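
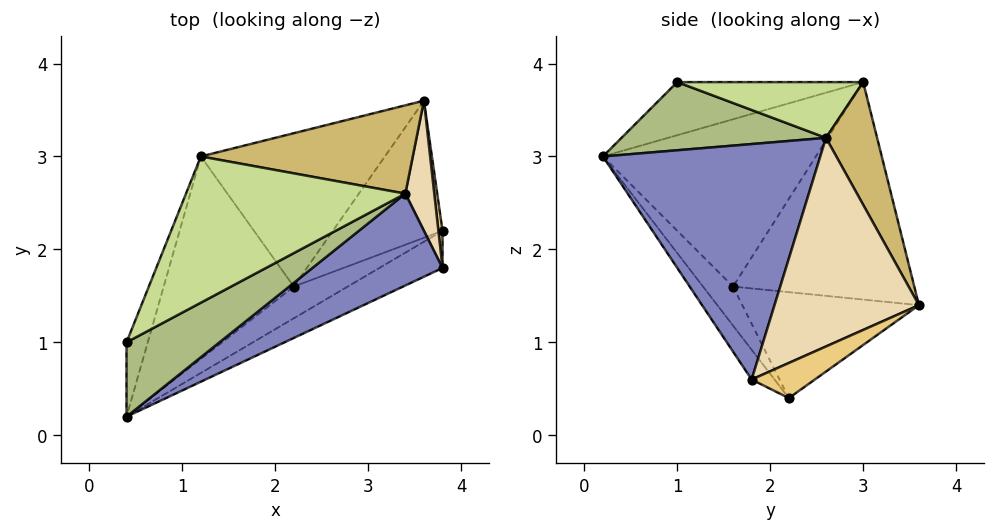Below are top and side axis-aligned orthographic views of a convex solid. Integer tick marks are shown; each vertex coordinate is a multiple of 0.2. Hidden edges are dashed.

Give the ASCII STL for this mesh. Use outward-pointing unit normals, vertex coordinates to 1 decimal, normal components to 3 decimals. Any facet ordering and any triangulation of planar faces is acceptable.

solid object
 facet normal -0.388 -0.412 -0.824
  outer loop
   vertex 3.8 2.2 0.4
   vertex 3.8 1.8 0.6
   vertex 0.4 0.2 3.0
  endloop
 endfacet
 facet normal 0.579 -0.750 0.320
  outer loop
   vertex 3.4 2.6 3.2
   vertex 0.4 0.2 3.0
   vertex 3.8 1.8 0.6
  endloop
 endfacet
 facet normal -0.733 0.372 -0.570
  outer loop
   vertex 2.2 1.6 1.6
   vertex 0.4 0.2 3.0
   vertex 1.2 3.0 3.8
  endloop
 endfacet
 facet normal -0.586 -0.056 -0.809
  outer loop
   vertex 2.2 1.6 1.6
   vertex 3.8 2.2 0.4
   vertex 0.4 0.2 3.0
  endloop
 endfacet
 facet normal -0.870 0.348 -0.348
  outer loop
   vertex 0.4 1.0 3.8
   vertex 1.2 3.0 3.8
   vertex 0.4 0.2 3.0
  endloop
 endfacet
 facet normal 0.460 -0.628 0.628
  outer loop
   vertex 0.4 1.0 3.8
   vertex 0.4 0.2 3.0
   vertex 3.4 2.6 3.2
  endloop
 endfacet
 facet normal 0.245 -0.098 0.964
  outer loop
   vertex 0.4 1.0 3.8
   vertex 3.4 2.6 3.2
   vertex 1.2 3.0 3.8
  endloop
 endfacet
 facet normal -0.691 0.425 -0.585
  outer loop
   vertex 3.6 3.6 1.4
   vertex 2.2 1.6 1.6
   vertex 1.2 3.0 3.8
  endloop
 endfacet
 facet normal -0.642 0.383 -0.664
  outer loop
   vertex 3.6 3.6 1.4
   vertex 3.8 2.2 0.4
   vertex 2.2 1.6 1.6
  endloop
 endfacet
 facet normal 0.283 0.825 0.490
  outer loop
   vertex 3.6 3.6 1.4
   vertex 1.2 3.0 3.8
   vertex 3.4 2.6 3.2
  endloop
 endfacet
 facet normal 0.991 0.058 0.117
  outer loop
   vertex 3.6 3.6 1.4
   vertex 3.8 1.8 0.6
   vertex 3.8 2.2 0.4
  endloop
 endfacet
 facet normal 0.989 0.049 0.137
  outer loop
   vertex 3.6 3.6 1.4
   vertex 3.4 2.6 3.2
   vertex 3.8 1.8 0.6
  endloop
 endfacet
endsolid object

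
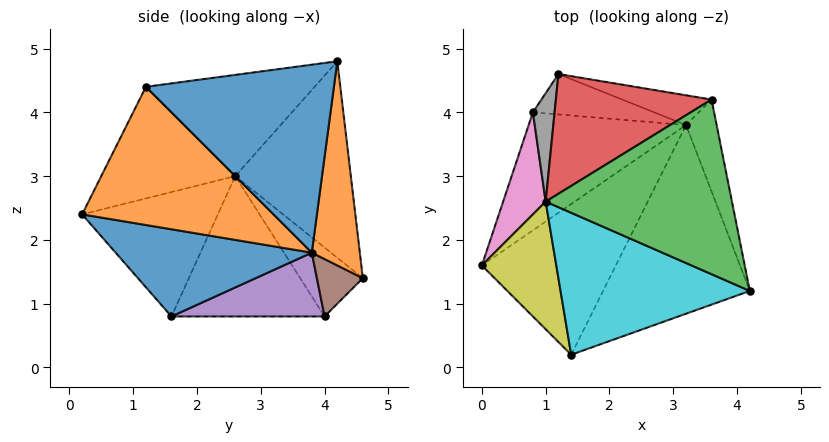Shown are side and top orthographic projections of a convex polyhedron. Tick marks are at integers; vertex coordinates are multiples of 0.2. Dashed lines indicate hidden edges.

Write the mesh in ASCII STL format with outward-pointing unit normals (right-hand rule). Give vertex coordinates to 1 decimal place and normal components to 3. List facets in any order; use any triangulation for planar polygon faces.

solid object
 facet normal 0.964 0.214 -0.157
  outer loop
   vertex 3.2 3.8 1.8
   vertex 3.6 4.2 4.8
   vertex 4.2 1.2 4.4
  endloop
 endfacet
 facet normal 0.395 0.902 -0.173
  outer loop
   vertex 3.2 3.8 1.8
   vertex 1.2 4.6 1.4
   vertex 3.6 4.2 4.8
  endloop
 endfacet
 facet normal -0.467 -0.208 0.859
  outer loop
   vertex 1.0 2.6 3.0
   vertex 4.2 1.2 4.4
   vertex 3.6 4.2 4.8
  endloop
 endfacet
 facet normal -0.679 0.499 0.538
  outer loop
   vertex 1.0 2.6 3.0
   vertex 3.6 4.2 4.8
   vertex 1.2 4.6 1.4
  endloop
 endfacet
 facet normal 0.373 -0.124 -0.920
  outer loop
   vertex 0.8 4.0 0.8
   vertex 3.2 3.8 1.8
   vertex 0.0 1.6 0.8
  endloop
 endfacet
 facet normal 0.364 0.526 -0.769
  outer loop
   vertex 0.8 4.0 0.8
   vertex 1.2 4.6 1.4
   vertex 3.2 3.8 1.8
  endloop
 endfacet
 facet normal -0.912 0.304 0.276
  outer loop
   vertex 0.8 4.0 0.8
   vertex 0.0 1.6 0.8
   vertex 1.0 2.6 3.0
  endloop
 endfacet
 facet normal -0.904 0.318 0.285
  outer loop
   vertex 0.8 4.0 0.8
   vertex 1.0 2.6 3.0
   vertex 1.2 4.6 1.4
  endloop
 endfacet
 facet normal -0.828 -0.262 0.495
  outer loop
   vertex 1.4 0.2 2.4
   vertex 1.0 2.6 3.0
   vertex 0.0 1.6 0.8
  endloop
 endfacet
 facet normal -0.487 -0.287 0.825
  outer loop
   vertex 1.4 0.2 2.4
   vertex 4.2 1.2 4.4
   vertex 1.0 2.6 3.0
  endloop
 endfacet
 facet normal 0.504 -0.381 -0.775
  outer loop
   vertex 1.4 0.2 2.4
   vertex 0.0 1.6 0.8
   vertex 3.2 3.8 1.8
  endloop
 endfacet
 facet normal 0.622 -0.421 -0.660
  outer loop
   vertex 1.4 0.2 2.4
   vertex 3.2 3.8 1.8
   vertex 4.2 1.2 4.4
  endloop
 endfacet
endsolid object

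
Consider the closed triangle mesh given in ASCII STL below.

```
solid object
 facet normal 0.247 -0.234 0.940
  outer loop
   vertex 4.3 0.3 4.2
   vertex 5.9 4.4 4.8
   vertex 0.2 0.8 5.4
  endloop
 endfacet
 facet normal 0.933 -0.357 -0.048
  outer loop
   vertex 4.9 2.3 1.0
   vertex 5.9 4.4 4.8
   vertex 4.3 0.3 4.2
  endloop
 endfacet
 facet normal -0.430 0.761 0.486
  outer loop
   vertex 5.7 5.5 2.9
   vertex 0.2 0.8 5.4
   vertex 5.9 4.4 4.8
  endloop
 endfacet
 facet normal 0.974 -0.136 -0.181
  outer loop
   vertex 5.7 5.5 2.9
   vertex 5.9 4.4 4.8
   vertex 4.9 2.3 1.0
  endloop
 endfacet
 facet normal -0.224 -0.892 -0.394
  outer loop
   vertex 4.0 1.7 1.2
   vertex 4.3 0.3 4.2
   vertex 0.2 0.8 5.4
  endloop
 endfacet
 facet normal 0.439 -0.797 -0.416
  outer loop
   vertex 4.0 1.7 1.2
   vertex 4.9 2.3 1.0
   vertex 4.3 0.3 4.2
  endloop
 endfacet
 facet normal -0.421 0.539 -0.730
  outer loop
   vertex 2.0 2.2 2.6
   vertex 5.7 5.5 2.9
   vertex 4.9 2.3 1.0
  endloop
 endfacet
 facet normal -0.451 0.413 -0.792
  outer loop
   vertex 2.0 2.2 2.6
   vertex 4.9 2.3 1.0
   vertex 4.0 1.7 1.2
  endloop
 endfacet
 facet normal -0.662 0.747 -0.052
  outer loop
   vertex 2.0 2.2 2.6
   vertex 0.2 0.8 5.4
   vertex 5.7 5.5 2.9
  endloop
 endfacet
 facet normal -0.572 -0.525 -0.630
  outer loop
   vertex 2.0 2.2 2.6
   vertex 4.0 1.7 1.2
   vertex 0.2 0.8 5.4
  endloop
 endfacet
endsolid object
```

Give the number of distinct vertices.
7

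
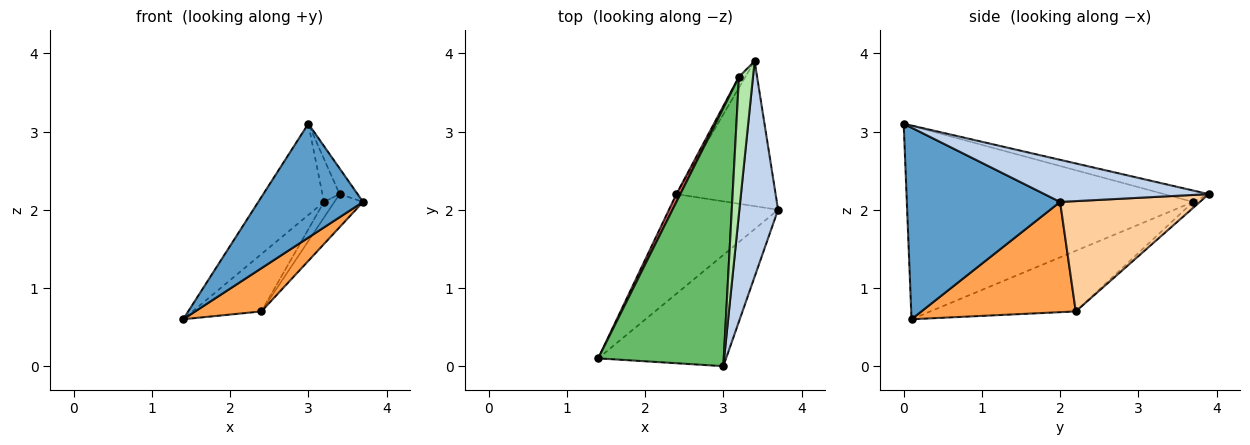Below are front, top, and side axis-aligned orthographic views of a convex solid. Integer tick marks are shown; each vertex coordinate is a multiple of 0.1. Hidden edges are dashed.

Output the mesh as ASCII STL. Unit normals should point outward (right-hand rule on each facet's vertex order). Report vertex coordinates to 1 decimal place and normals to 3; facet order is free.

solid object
 facet normal 0.723 -0.494 -0.483
  outer loop
   vertex 3.0 0.0 3.1
   vertex 1.4 0.1 0.6
   vertex 3.7 2.0 2.1
  endloop
 endfacet
 facet normal 0.734 0.080 0.674
  outer loop
   vertex 3.0 0.0 3.1
   vertex 3.7 2.0 2.1
   vertex 3.4 3.9 2.2
  endloop
 endfacet
 facet normal 0.680 -0.292 -0.673
  outer loop
   vertex 2.4 2.2 0.7
   vertex 3.7 2.0 2.1
   vertex 1.4 0.1 0.6
  endloop
 endfacet
 facet normal 0.735 0.151 -0.661
  outer loop
   vertex 2.4 2.2 0.7
   vertex 3.4 3.9 2.2
   vertex 3.7 2.0 2.1
  endloop
 endfacet
 facet normal -0.824 0.189 0.535
  outer loop
   vertex 3.2 3.7 2.1
   vertex 1.4 0.1 0.6
   vertex 3.0 0.0 3.1
  endloop
 endfacet
 facet normal -0.613 0.237 0.753
  outer loop
   vertex 3.2 3.7 2.1
   vertex 3.0 0.0 3.1
   vertex 3.4 3.9 2.2
  endloop
 endfacet
 facet normal -0.902 0.427 0.058
  outer loop
   vertex 3.2 3.7 2.1
   vertex 2.4 2.2 0.7
   vertex 1.4 0.1 0.6
  endloop
 endfacet
 facet normal -0.470 0.723 -0.506
  outer loop
   vertex 3.2 3.7 2.1
   vertex 3.4 3.9 2.2
   vertex 2.4 2.2 0.7
  endloop
 endfacet
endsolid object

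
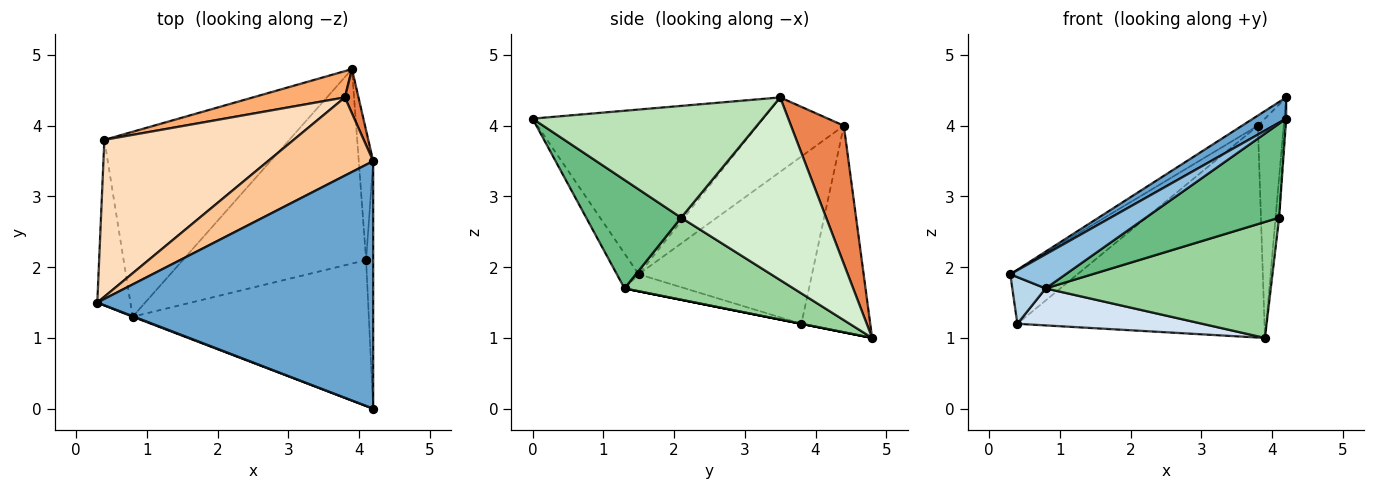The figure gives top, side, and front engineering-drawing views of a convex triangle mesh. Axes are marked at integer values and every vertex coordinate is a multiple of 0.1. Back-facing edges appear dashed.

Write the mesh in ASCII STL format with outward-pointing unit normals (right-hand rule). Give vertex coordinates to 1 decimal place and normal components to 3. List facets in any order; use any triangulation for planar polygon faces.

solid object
 facet normal -0.511 -0.073 0.856
  outer loop
   vertex 4.2 0.0 4.1
   vertex 4.2 3.5 4.4
   vertex 0.3 1.5 1.9
  endloop
 endfacet
 facet normal -0.366 -0.930 0.015
  outer loop
   vertex 0.8 1.3 1.7
   vertex 4.2 0.0 4.1
   vertex 0.3 1.5 1.9
  endloop
 endfacet
 facet normal -0.443 -0.243 -0.863
  outer loop
   vertex 0.8 1.3 1.7
   vertex 0.3 1.5 1.9
   vertex 0.4 3.8 1.2
  endloop
 endfacet
 facet normal 0.000 -0.196 -0.981
  outer loop
   vertex 0.8 1.3 1.7
   vertex 0.4 3.8 1.2
   vertex 3.9 4.8 1.0
  endloop
 endfacet
 facet normal 0.895 0.437 0.088
  outer loop
   vertex 3.8 4.4 4.0
   vertex 4.2 3.5 4.4
   vertex 3.9 4.8 1.0
  endloop
 endfacet
 facet normal -0.267 0.957 0.119
  outer loop
   vertex 3.8 4.4 4.0
   vertex 3.9 4.8 1.0
   vertex 0.4 3.8 1.2
  endloop
 endfacet
 facet normal -0.574 0.105 0.812
  outer loop
   vertex 3.8 4.4 4.0
   vertex 0.3 1.5 1.9
   vertex 4.2 3.5 4.4
  endloop
 endfacet
 facet normal -0.642 0.249 0.726
  outer loop
   vertex 3.8 4.4 4.0
   vertex 0.4 3.8 1.2
   vertex 0.3 1.5 1.9
  endloop
 endfacet
 facet normal 0.360 -0.506 -0.784
  outer loop
   vertex 4.1 2.1 2.7
   vertex 4.2 0.0 4.1
   vertex 0.8 1.3 1.7
  endloop
 endfacet
 facet normal 0.359 -0.478 -0.802
  outer loop
   vertex 4.1 2.1 2.7
   vertex 0.8 1.3 1.7
   vertex 3.9 4.8 1.0
  endloop
 endfacet
 facet normal 0.998 0.005 -0.063
  outer loop
   vertex 4.1 2.1 2.7
   vertex 4.2 3.5 4.4
   vertex 4.2 0.0 4.1
  endloop
 endfacet
 facet normal 0.997 0.024 -0.079
  outer loop
   vertex 4.1 2.1 2.7
   vertex 3.9 4.8 1.0
   vertex 4.2 3.5 4.4
  endloop
 endfacet
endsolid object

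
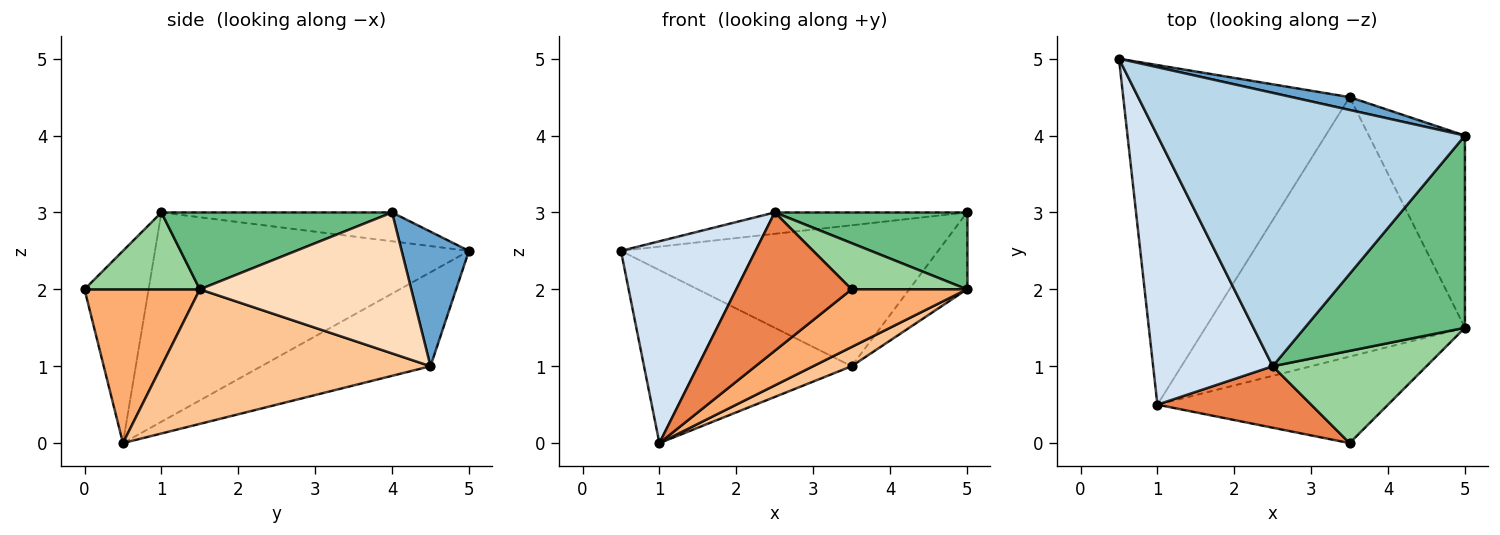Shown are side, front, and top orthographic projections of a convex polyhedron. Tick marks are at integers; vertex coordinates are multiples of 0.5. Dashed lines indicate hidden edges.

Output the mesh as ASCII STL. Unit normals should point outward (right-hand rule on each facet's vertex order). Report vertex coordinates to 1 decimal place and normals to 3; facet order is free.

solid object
 facet normal 0.207 0.974 0.089
  outer loop
   vertex 3.5 4.5 1.0
   vertex 0.5 5.0 2.5
   vertex 5.0 4.0 3.0
  endloop
 endfacet
 facet normal -0.347 0.426 -0.836
  outer loop
   vertex 3.5 4.5 1.0
   vertex 1.0 0.5 0.0
   vertex 0.5 5.0 2.5
  endloop
 endfacet
 facet normal -0.093 0.078 0.993
  outer loop
   vertex 2.5 1.0 3.0
   vertex 5.0 4.0 3.0
   vertex 0.5 5.0 2.5
  endloop
 endfacet
 facet normal -0.814 -0.349 0.465
  outer loop
   vertex 2.5 1.0 3.0
   vertex 0.5 5.0 2.5
   vertex 1.0 0.5 0.0
  endloop
 endfacet
 facet normal -0.453 -0.815 0.362
  outer loop
   vertex 2.5 1.0 3.0
   vertex 1.0 0.5 0.0
   vertex 3.5 0.0 2.0
  endloop
 endfacet
 facet normal 0.485 -0.485 -0.728
  outer loop
   vertex 5.0 1.5 2.0
   vertex 3.5 0.0 2.0
   vertex 1.0 0.5 0.0
  endloop
 endfacet
 facet normal 0.459 -0.066 -0.886
  outer loop
   vertex 5.0 1.5 2.0
   vertex 1.0 0.5 0.0
   vertex 3.5 4.5 1.0
  endloop
 endfacet
 facet normal 0.806 0.220 -0.550
  outer loop
   vertex 5.0 1.5 2.0
   vertex 3.5 4.5 1.0
   vertex 5.0 4.0 3.0
  endloop
 endfacet
 facet normal 0.407 -0.339 0.848
  outer loop
   vertex 5.0 1.5 2.0
   vertex 5.0 4.0 3.0
   vertex 2.5 1.0 3.0
  endloop
 endfacet
 facet normal 0.408 -0.408 0.816
  outer loop
   vertex 5.0 1.5 2.0
   vertex 2.5 1.0 3.0
   vertex 3.5 0.0 2.0
  endloop
 endfacet
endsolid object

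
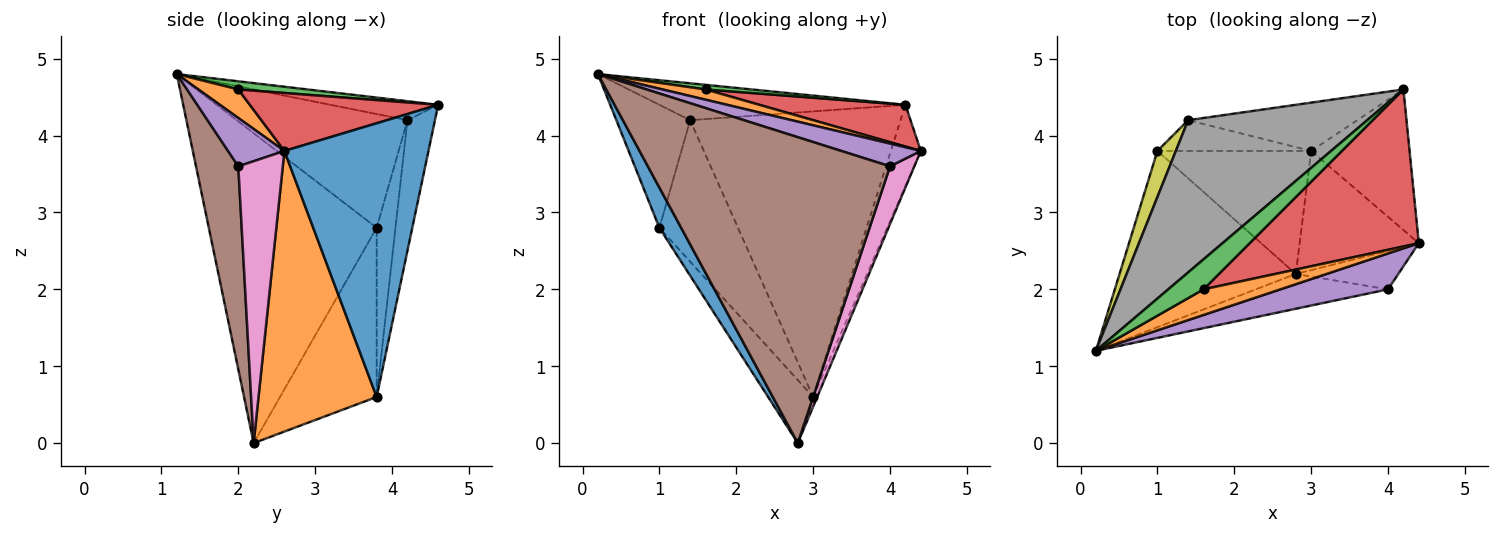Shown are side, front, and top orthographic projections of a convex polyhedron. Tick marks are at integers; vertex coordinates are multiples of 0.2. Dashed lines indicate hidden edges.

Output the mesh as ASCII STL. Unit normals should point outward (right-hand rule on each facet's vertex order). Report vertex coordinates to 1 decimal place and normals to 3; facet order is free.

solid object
 facet normal -0.864 -0.112 -0.491
  outer loop
   vertex 1.0 3.8 2.8
   vertex 2.8 2.2 0.0
   vertex 0.2 1.2 4.8
  endloop
 endfacet
 facet normal 0.326 -0.351 0.878
  outer loop
   vertex 1.6 2.0 4.6
   vertex 0.2 1.2 4.8
   vertex 4.4 2.6 3.8
  endloop
 endfacet
 facet normal 0.222 -0.148 0.964
  outer loop
   vertex 1.6 2.0 4.6
   vertex 4.2 4.6 4.4
   vertex 0.2 1.2 4.8
  endloop
 endfacet
 facet normal 0.314 -0.244 0.917
  outer loop
   vertex 1.6 2.0 4.6
   vertex 4.4 2.6 3.8
   vertex 4.2 4.6 4.4
  endloop
 endfacet
 facet normal 0.355 -0.500 0.790
  outer loop
   vertex 4.0 2.0 3.6
   vertex 4.4 2.6 3.8
   vertex 0.2 1.2 4.8
  endloop
 endfacet
 facet normal 0.171 -0.979 -0.111
  outer loop
   vertex 4.0 2.0 3.6
   vertex 0.2 1.2 4.8
   vertex 2.8 2.2 0.0
  endloop
 endfacet
 facet normal 0.836 -0.456 -0.304
  outer loop
   vertex 4.0 2.0 3.6
   vertex 2.8 2.2 0.0
   vertex 4.4 2.6 3.8
  endloop
 endfacet
 facet normal -0.103 0.234 0.967
  outer loop
   vertex 1.4 4.2 4.2
   vertex 0.2 1.2 4.8
   vertex 4.2 4.6 4.4
  endloop
 endfacet
 facet normal -0.908 0.393 0.147
  outer loop
   vertex 1.4 4.2 4.2
   vertex 1.0 3.8 2.8
   vertex 0.2 1.2 4.8
  endloop
 endfacet
 facet normal -0.700 0.326 -0.636
  outer loop
   vertex 3.0 3.8 0.6
   vertex 2.8 2.2 0.0
   vertex 1.0 3.8 2.8
  endloop
 endfacet
 facet normal 0.924 0.192 -0.332
  outer loop
   vertex 3.0 3.8 0.6
   vertex 4.2 4.6 4.4
   vertex 4.4 2.6 3.8
  endloop
 endfacet
 facet normal 0.920 0.032 -0.391
  outer loop
   vertex 3.0 3.8 0.6
   vertex 4.4 2.6 3.8
   vertex 2.8 2.2 0.0
  endloop
 endfacet
 facet normal -0.128 0.978 -0.165
  outer loop
   vertex 3.0 3.8 0.6
   vertex 1.4 4.2 4.2
   vertex 4.2 4.6 4.4
  endloop
 endfacet
 facet normal -0.228 0.952 -0.207
  outer loop
   vertex 3.0 3.8 0.6
   vertex 1.0 3.8 2.8
   vertex 1.4 4.2 4.2
  endloop
 endfacet
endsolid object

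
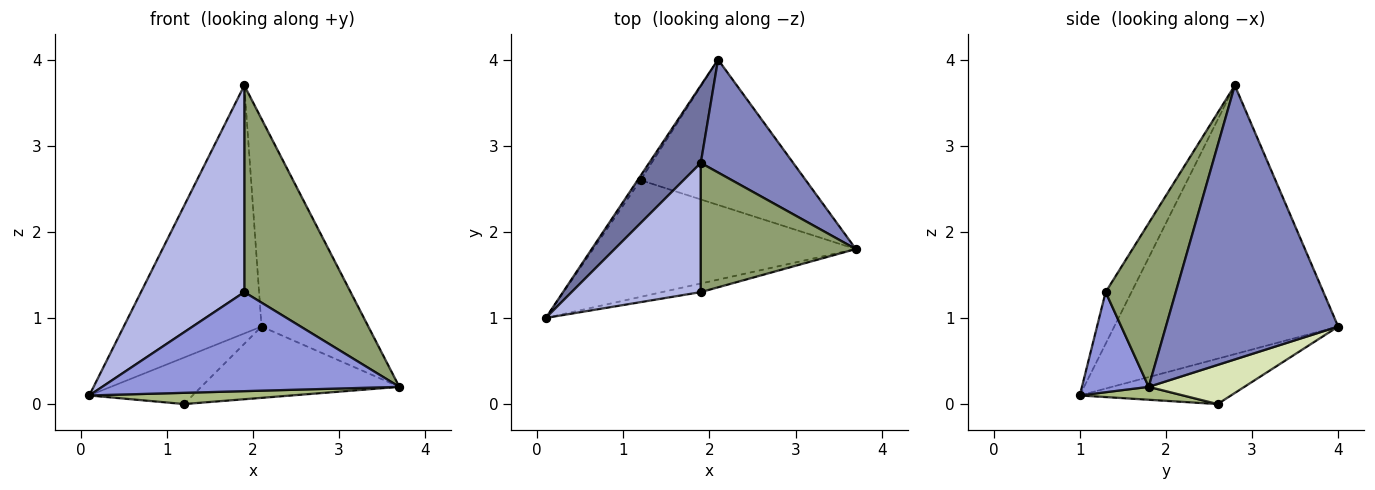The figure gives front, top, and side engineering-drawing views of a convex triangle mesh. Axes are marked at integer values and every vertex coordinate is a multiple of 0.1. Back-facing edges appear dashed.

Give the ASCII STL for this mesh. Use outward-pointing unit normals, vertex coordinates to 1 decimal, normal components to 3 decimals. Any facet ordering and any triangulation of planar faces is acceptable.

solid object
 facet normal -0.840 0.517 0.162
  outer loop
   vertex 1.9 2.8 3.7
   vertex 2.1 4.0 0.9
   vertex 0.1 1.0 0.1
  endloop
 endfacet
 facet normal 0.817 0.507 0.275
  outer loop
   vertex 1.9 2.8 3.7
   vertex 3.7 1.8 0.2
   vertex 2.1 4.0 0.9
  endloop
 endfacet
 facet normal 0.218 -0.972 -0.085
  outer loop
   vertex 1.9 1.3 1.3
   vertex 0.1 1.0 0.1
   vertex 3.7 1.8 0.2
  endloop
 endfacet
 facet normal -0.207 -0.830 0.518
  outer loop
   vertex 1.9 1.3 1.3
   vertex 1.9 2.8 3.7
   vertex 0.1 1.0 0.1
  endloop
 endfacet
 facet normal 0.488 -0.740 0.463
  outer loop
   vertex 1.9 1.3 1.3
   vertex 3.7 1.8 0.2
   vertex 1.9 2.8 3.7
  endloop
 endfacet
 facet normal 0.049 -0.096 -0.994
  outer loop
   vertex 1.2 2.6 0.0
   vertex 3.7 1.8 0.2
   vertex 0.1 1.0 0.1
  endloop
 endfacet
 facet normal -0.824 0.564 -0.052
  outer loop
   vertex 1.2 2.6 0.0
   vertex 0.1 1.0 0.1
   vertex 2.1 4.0 0.9
  endloop
 endfacet
 facet normal 0.208 0.431 -0.878
  outer loop
   vertex 1.2 2.6 0.0
   vertex 2.1 4.0 0.9
   vertex 3.7 1.8 0.2
  endloop
 endfacet
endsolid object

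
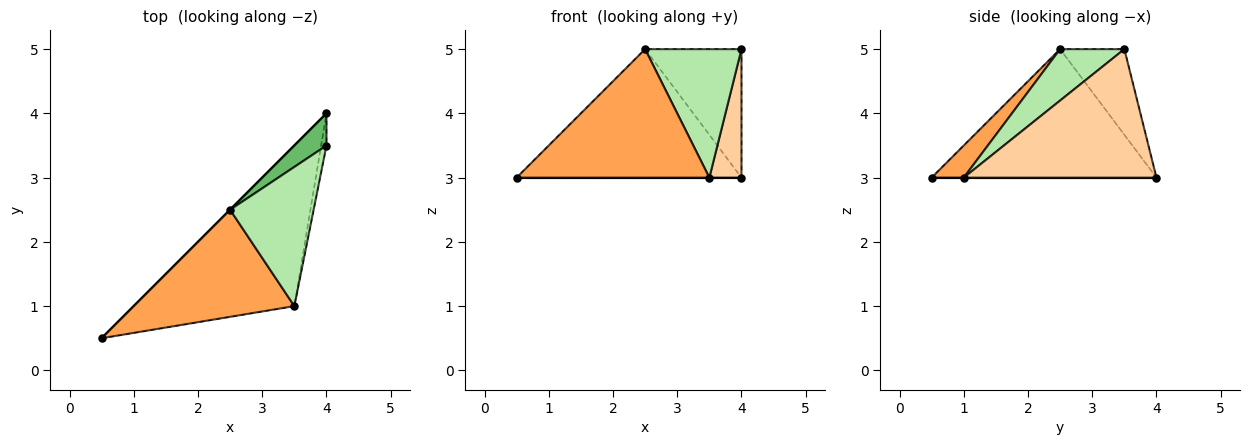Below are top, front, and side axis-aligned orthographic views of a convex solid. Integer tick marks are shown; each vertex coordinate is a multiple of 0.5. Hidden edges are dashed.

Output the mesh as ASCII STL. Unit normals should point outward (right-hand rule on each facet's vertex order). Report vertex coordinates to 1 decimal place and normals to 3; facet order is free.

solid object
 facet normal 0.000 0.000 -1.000
  outer loop
   vertex 3.5 1.0 3.0
   vertex 0.5 0.5 3.0
   vertex 4.0 4.0 3.0
  endloop
 endfacet
 facet normal -0.707 0.707 0.000
  outer loop
   vertex 2.5 2.5 5.0
   vertex 4.0 4.0 3.0
   vertex 0.5 0.5 3.0
  endloop
 endfacet
 facet normal 0.127 -0.762 0.635
  outer loop
   vertex 2.5 2.5 5.0
   vertex 0.5 0.5 3.0
   vertex 3.5 1.0 3.0
  endloop
 endfacet
 facet normal 0.986 -0.164 -0.041
  outer loop
   vertex 4.0 3.5 5.0
   vertex 3.5 1.0 3.0
   vertex 4.0 4.0 3.0
  endloop
 endfacet
 facet normal -0.543 0.815 0.204
  outer loop
   vertex 4.0 3.5 5.0
   vertex 4.0 4.0 3.0
   vertex 2.5 2.5 5.0
  endloop
 endfacet
 facet normal 0.412 -0.618 0.670
  outer loop
   vertex 4.0 3.5 5.0
   vertex 2.5 2.5 5.0
   vertex 3.5 1.0 3.0
  endloop
 endfacet
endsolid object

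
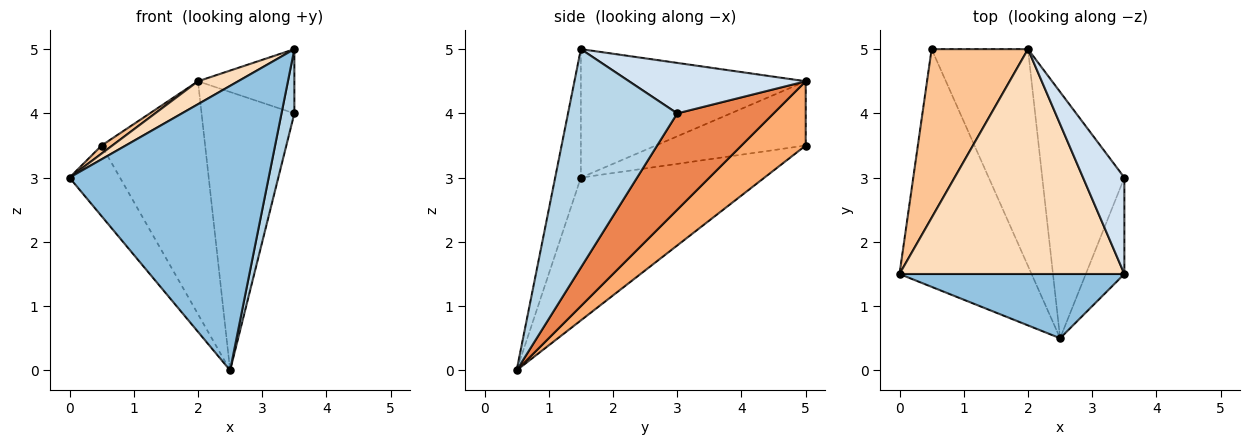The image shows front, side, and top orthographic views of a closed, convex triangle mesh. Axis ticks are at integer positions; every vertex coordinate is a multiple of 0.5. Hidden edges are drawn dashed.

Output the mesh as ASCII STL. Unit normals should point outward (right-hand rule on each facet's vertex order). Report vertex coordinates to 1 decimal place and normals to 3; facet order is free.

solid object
 facet normal -0.720 0.198 -0.666
  outer loop
   vertex 2.5 0.5 0.0
   vertex 0.0 1.5 3.0
   vertex 0.5 5.0 3.5
  endloop
 endfacet
 facet normal -0.125 -0.968 0.219
  outer loop
   vertex 3.5 1.5 5.0
   vertex 0.0 1.5 3.0
   vertex 2.5 0.5 0.0
  endloop
 endfacet
 facet normal 0.978 -0.115 -0.173
  outer loop
   vertex 3.5 1.5 5.0
   vertex 2.5 0.5 0.0
   vertex 3.5 3.0 4.0
  endloop
 endfacet
 facet normal 0.713 0.389 0.583
  outer loop
   vertex 2.0 5.0 4.5
   vertex 3.5 1.5 5.0
   vertex 3.5 3.0 4.0
  endloop
 endfacet
 facet normal 0.614 0.591 -0.523
  outer loop
   vertex 2.0 5.0 4.5
   vertex 3.5 3.0 4.0
   vertex 2.5 0.5 0.0
  endloop
 endfacet
 facet normal 0.414 0.666 -0.620
  outer loop
   vertex 2.0 5.0 4.5
   vertex 2.5 0.5 0.0
   vertex 0.5 5.0 3.5
  endloop
 endfacet
 facet normal -0.554 -0.040 0.831
  outer loop
   vertex 2.0 5.0 4.5
   vertex 0.5 5.0 3.5
   vertex 0.0 1.5 3.0
  endloop
 endfacet
 facet normal -0.494 -0.088 0.865
  outer loop
   vertex 2.0 5.0 4.5
   vertex 0.0 1.5 3.0
   vertex 3.5 1.5 5.0
  endloop
 endfacet
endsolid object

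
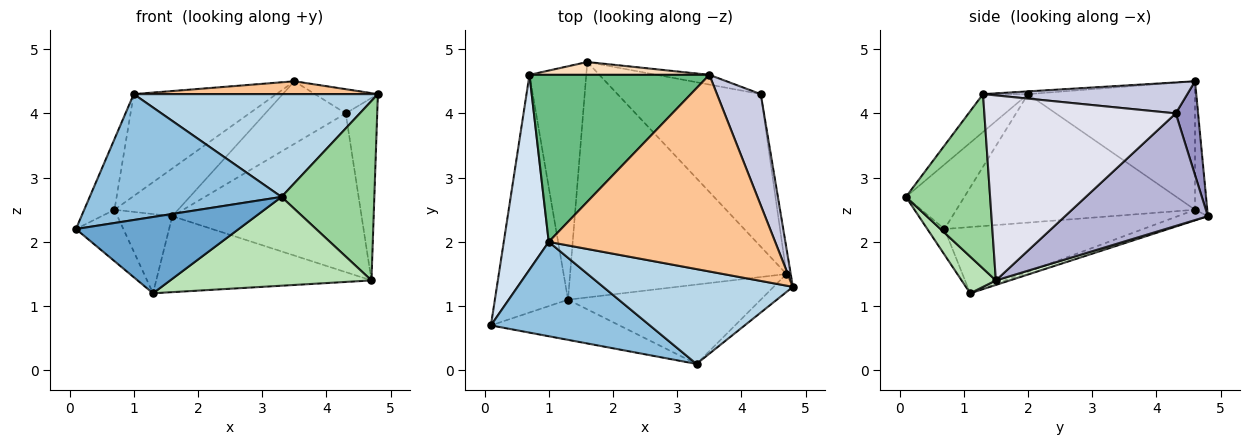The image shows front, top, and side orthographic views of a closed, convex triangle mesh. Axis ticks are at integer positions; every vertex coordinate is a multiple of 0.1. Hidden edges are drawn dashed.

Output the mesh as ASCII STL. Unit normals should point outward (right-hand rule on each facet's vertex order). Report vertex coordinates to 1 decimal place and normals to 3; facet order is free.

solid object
 facet normal -0.093 -0.881 -0.464
  outer loop
   vertex 3.3 0.1 2.7
   vertex 0.1 0.7 2.2
   vertex 1.3 1.1 1.2
  endloop
 endfacet
 facet normal -0.237 -0.777 0.583
  outer loop
   vertex 3.3 0.1 2.7
   vertex 1.0 2.0 4.3
   vertex 0.1 0.7 2.2
  endloop
 endfacet
 facet normal -0.134 -0.728 0.672
  outer loop
   vertex 3.3 0.1 2.7
   vertex 4.8 1.3 4.3
   vertex 1.0 2.0 4.3
  endloop
 endfacet
 facet normal -0.937 0.119 0.328
  outer loop
   vertex 0.7 4.6 2.5
   vertex 0.1 0.7 2.2
   vertex 1.0 2.0 4.3
  endloop
 endfacet
 facet normal -0.663 0.158 -0.732
  outer loop
   vertex 0.7 4.6 2.5
   vertex 1.3 1.1 1.2
   vertex 0.1 0.7 2.2
  endloop
 endfacet
 facet normal -0.174 0.317 -0.932
  outer loop
   vertex 0.7 4.6 2.5
   vertex 1.6 4.8 2.4
   vertex 1.3 1.1 1.2
  endloop
 endfacet
 facet normal -0.012 -0.065 0.998
  outer loop
   vertex 3.5 4.6 4.5
   vertex 1.0 2.0 4.3
   vertex 4.8 1.3 4.3
  endloop
 endfacet
 facet normal -0.183 0.949 0.256
  outer loop
   vertex 3.5 4.6 4.5
   vertex 1.6 4.8 2.4
   vertex 0.7 4.6 2.5
  endloop
 endfacet
 facet normal -0.521 0.445 0.729
  outer loop
   vertex 3.5 4.6 4.5
   vertex 0.7 4.6 2.5
   vertex 1.0 2.0 4.3
  endloop
 endfacet
 facet normal 0.670 -0.739 -0.074
  outer loop
   vertex 4.7 1.5 1.4
   vertex 4.8 1.3 4.3
   vertex 3.3 0.1 2.7
  endloop
 endfacet
 facet normal 0.126 -0.740 -0.661
  outer loop
   vertex 4.7 1.5 1.4
   vertex 3.3 0.1 2.7
   vertex 1.3 1.1 1.2
  endloop
 endfacet
 facet normal 0.020 0.307 -0.952
  outer loop
   vertex 4.7 1.5 1.4
   vertex 1.3 1.1 1.2
   vertex 1.6 4.8 2.4
  endloop
 endfacet
 facet normal 0.264 0.953 -0.149
  outer loop
   vertex 4.3 4.3 4.0
   vertex 1.6 4.8 2.4
   vertex 3.5 4.6 4.5
  endloop
 endfacet
 facet normal 0.478 0.633 -0.609
  outer loop
   vertex 4.3 4.3 4.0
   vertex 4.7 1.5 1.4
   vertex 1.6 4.8 2.4
  endloop
 endfacet
 facet normal 0.568 0.175 0.804
  outer loop
   vertex 4.3 4.3 4.0
   vertex 3.5 4.6 4.5
   vertex 4.8 1.3 4.3
  endloop
 endfacet
 facet normal 0.987 0.162 -0.023
  outer loop
   vertex 4.3 4.3 4.0
   vertex 4.8 1.3 4.3
   vertex 4.7 1.5 1.4
  endloop
 endfacet
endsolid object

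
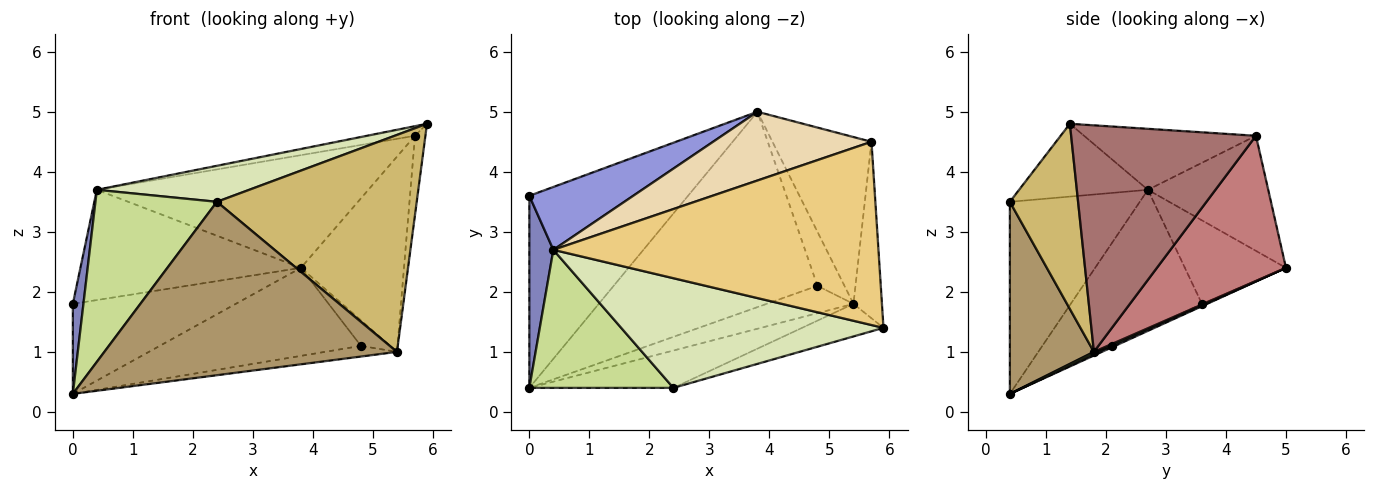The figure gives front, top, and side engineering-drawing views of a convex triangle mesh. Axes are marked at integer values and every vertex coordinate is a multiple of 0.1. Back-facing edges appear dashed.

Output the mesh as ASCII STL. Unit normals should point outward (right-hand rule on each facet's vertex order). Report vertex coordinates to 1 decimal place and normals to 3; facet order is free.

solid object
 facet normal -0.013 0.424 -0.905
  outer loop
   vertex 0.0 3.6 1.8
   vertex 3.8 5.0 2.4
   vertex 0.0 0.4 0.3
  endloop
 endfacet
 facet normal -0.982 -0.079 0.169
  outer loop
   vertex 0.0 3.6 1.8
   vertex 0.0 0.4 0.3
   vertex 0.4 2.7 3.7
  endloop
 endfacet
 facet normal -0.370 0.807 0.460
  outer loop
   vertex 0.0 3.6 1.8
   vertex 0.4 2.7 3.7
   vertex 3.8 5.0 2.4
  endloop
 endfacet
 facet normal 0.006 0.411 -0.912
  outer loop
   vertex 4.8 2.1 1.1
   vertex 0.0 0.4 0.3
   vertex 3.8 5.0 2.4
  endloop
 endfacet
 facet normal 0.026 0.363 -0.931
  outer loop
   vertex 4.8 2.1 1.1
   vertex 5.4 1.8 1.0
   vertex 0.0 0.4 0.3
  endloop
 endfacet
 facet normal 0.063 0.426 -0.902
  outer loop
   vertex 4.8 2.1 1.1
   vertex 3.8 5.0 2.4
   vertex 5.4 1.8 1.0
  endloop
 endfacet
 facet normal -0.641 -0.599 0.481
  outer loop
   vertex 2.4 0.4 3.5
   vertex 0.4 2.7 3.7
   vertex 0.0 0.4 0.3
  endloop
 endfacet
 facet normal -0.255 -0.302 0.919
  outer loop
   vertex 2.4 0.4 3.5
   vertex 5.9 1.4 4.8
   vertex 0.4 2.7 3.7
  endloop
 endfacet
 facet normal 0.270 -0.941 -0.203
  outer loop
   vertex 2.4 0.4 3.5
   vertex 0.0 0.4 0.3
   vertex 5.4 1.8 1.0
  endloop
 endfacet
 facet normal 0.320 -0.937 -0.141
  outer loop
   vertex 2.4 0.4 3.5
   vertex 5.4 1.8 1.0
   vertex 5.9 1.4 4.8
  endloop
 endfacet
 facet normal -0.184 0.051 0.982
  outer loop
   vertex 5.7 4.5 4.6
   vertex 0.4 2.7 3.7
   vertex 5.9 1.4 4.8
  endloop
 endfacet
 facet normal -0.354 0.798 0.487
  outer loop
   vertex 5.7 4.5 4.6
   vertex 3.8 5.0 2.4
   vertex 0.4 2.7 3.7
  endloop
 endfacet
 facet normal 0.991 0.056 -0.124
  outer loop
   vertex 5.7 4.5 4.6
   vertex 5.9 1.4 4.8
   vertex 5.4 1.8 1.0
  endloop
 endfacet
 facet normal 0.690 0.551 -0.470
  outer loop
   vertex 5.7 4.5 4.6
   vertex 5.4 1.8 1.0
   vertex 3.8 5.0 2.4
  endloop
 endfacet
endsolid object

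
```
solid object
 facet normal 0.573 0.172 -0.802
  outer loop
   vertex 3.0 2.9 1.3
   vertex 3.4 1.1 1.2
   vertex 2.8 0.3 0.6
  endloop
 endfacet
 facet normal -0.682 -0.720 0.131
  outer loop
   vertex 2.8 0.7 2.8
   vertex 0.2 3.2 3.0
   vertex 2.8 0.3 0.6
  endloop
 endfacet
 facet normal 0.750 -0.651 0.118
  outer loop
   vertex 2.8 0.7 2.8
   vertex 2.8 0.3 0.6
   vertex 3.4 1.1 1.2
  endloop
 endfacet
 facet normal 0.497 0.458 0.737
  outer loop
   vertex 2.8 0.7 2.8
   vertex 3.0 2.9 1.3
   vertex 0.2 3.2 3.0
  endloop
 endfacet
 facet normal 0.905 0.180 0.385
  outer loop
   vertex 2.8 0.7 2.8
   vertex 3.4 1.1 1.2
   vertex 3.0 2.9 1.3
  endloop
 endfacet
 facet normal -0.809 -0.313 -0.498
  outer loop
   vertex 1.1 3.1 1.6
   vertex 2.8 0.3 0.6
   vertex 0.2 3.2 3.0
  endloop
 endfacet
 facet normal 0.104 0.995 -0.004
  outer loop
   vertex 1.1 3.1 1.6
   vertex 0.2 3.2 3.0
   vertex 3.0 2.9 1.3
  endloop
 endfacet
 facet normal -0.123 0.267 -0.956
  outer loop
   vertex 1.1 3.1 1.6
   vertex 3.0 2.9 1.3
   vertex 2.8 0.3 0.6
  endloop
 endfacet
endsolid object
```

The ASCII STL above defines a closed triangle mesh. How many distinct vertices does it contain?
6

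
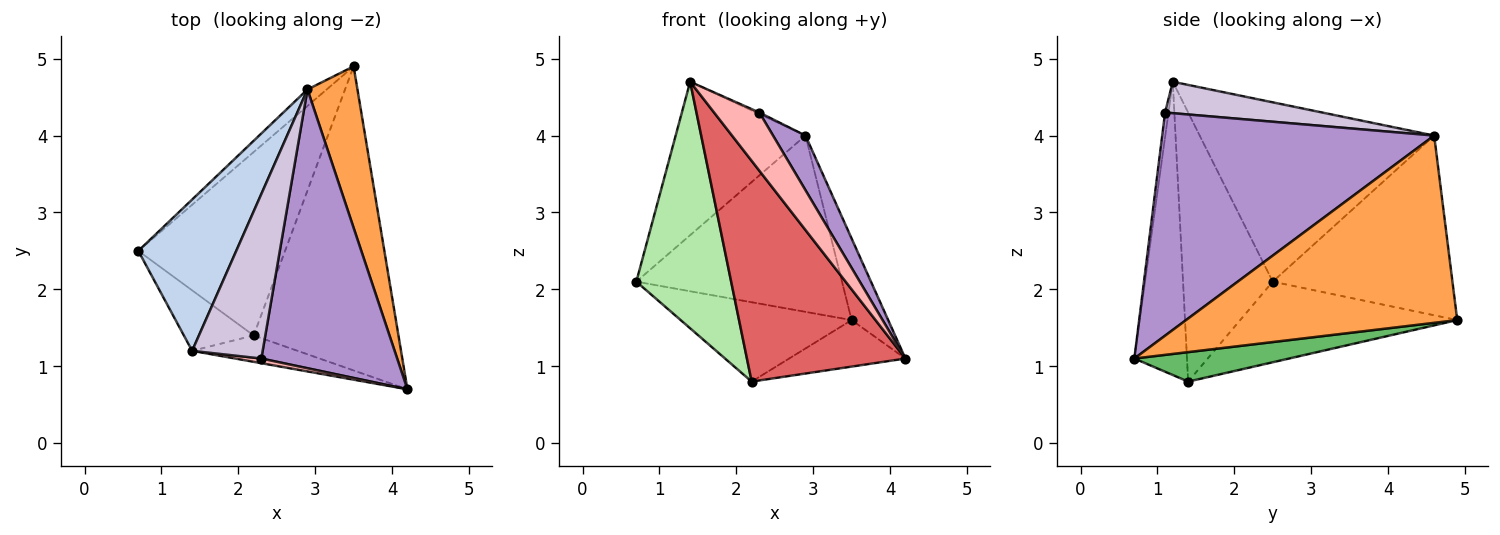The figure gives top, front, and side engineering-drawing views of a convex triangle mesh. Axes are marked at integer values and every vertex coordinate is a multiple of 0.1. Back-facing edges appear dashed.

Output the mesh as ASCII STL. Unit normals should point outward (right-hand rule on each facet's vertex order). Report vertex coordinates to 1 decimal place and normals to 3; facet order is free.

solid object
 facet normal -0.656 0.751 -0.070
  outer loop
   vertex 2.9 4.6 4.0
   vertex 3.5 4.9 1.6
   vertex 0.7 2.5 2.1
  endloop
 endfacet
 facet normal -0.789 0.437 0.431
  outer loop
   vertex 2.9 4.6 4.0
   vertex 0.7 2.5 2.1
   vertex 1.4 1.2 4.7
  endloop
 endfacet
 facet normal 0.958 0.129 0.256
  outer loop
   vertex 2.9 4.6 4.0
   vertex 4.2 0.7 1.1
   vertex 3.5 4.9 1.6
  endloop
 endfacet
 facet normal -0.450 0.355 -0.820
  outer loop
   vertex 2.2 1.4 0.8
   vertex 0.7 2.5 2.1
   vertex 3.5 4.9 1.6
  endloop
 endfacet
 facet normal 0.197 0.148 -0.969
  outer loop
   vertex 2.2 1.4 0.8
   vertex 3.5 4.9 1.6
   vertex 4.2 0.7 1.1
  endloop
 endfacet
 facet normal -0.677 -0.715 -0.175
  outer loop
   vertex 2.2 1.4 0.8
   vertex 1.4 1.2 4.7
   vertex 0.7 2.5 2.1
  endloop
 endfacet
 facet normal -0.313 -0.943 -0.113
  outer loop
   vertex 2.2 1.4 0.8
   vertex 4.2 0.7 1.1
   vertex 1.4 1.2 4.7
  endloop
 endfacet
 facet normal -0.075 -0.994 0.080
  outer loop
   vertex 2.3 1.1 4.3
   vertex 1.4 1.2 4.7
   vertex 4.2 0.7 1.1
  endloop
 endfacet
 facet normal 0.850 -0.101 0.517
  outer loop
   vertex 2.3 1.1 4.3
   vertex 4.2 0.7 1.1
   vertex 2.9 4.6 4.0
  endloop
 endfacet
 facet normal 0.407 0.009 0.913
  outer loop
   vertex 2.3 1.1 4.3
   vertex 2.9 4.6 4.0
   vertex 1.4 1.2 4.7
  endloop
 endfacet
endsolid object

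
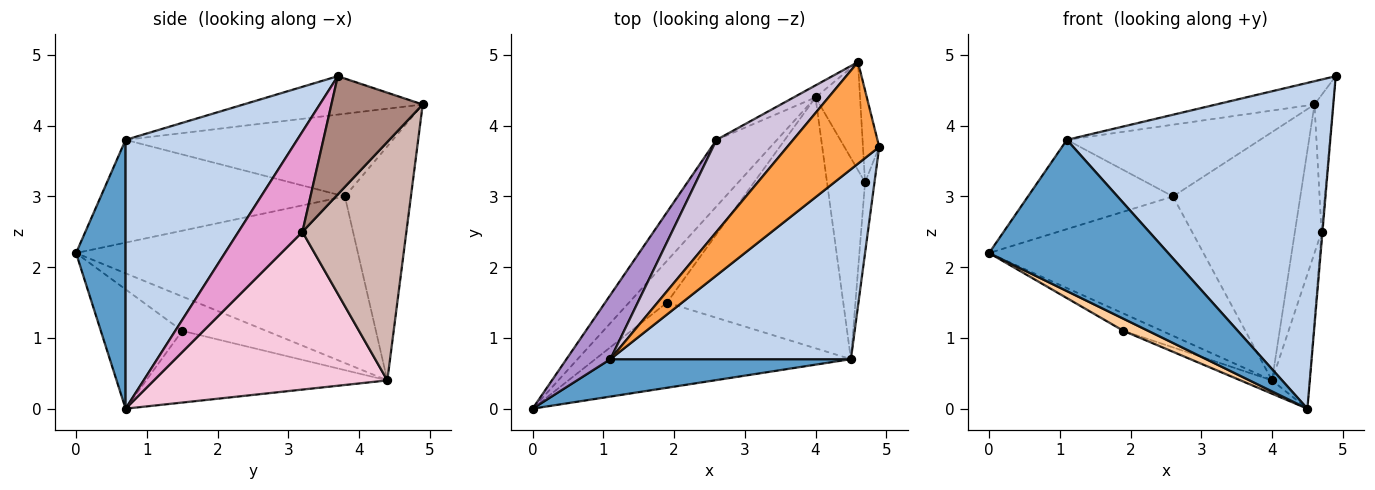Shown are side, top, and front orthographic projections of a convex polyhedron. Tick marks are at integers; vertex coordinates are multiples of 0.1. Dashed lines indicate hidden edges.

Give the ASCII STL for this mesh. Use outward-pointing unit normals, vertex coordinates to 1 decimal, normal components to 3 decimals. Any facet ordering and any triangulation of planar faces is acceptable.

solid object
 facet normal 0.259 -0.938 0.232
  outer loop
   vertex 1.1 0.7 3.8
   vertex 0.0 0.0 2.2
   vertex 4.5 0.7 0.0
  endloop
 endfacet
 facet normal 0.490 -0.753 0.439
  outer loop
   vertex 1.1 0.7 3.8
   vertex 4.5 0.7 0.0
   vertex 4.9 3.7 4.7
  endloop
 endfacet
 facet normal -0.377 0.207 0.903
  outer loop
   vertex 1.1 0.7 3.8
   vertex 4.9 3.7 4.7
   vertex 4.6 4.9 4.3
  endloop
 endfacet
 facet normal -0.420 -0.128 -0.899
  outer loop
   vertex 1.9 1.5 1.1
   vertex 4.5 0.7 0.0
   vertex 0.0 0.0 2.2
  endloop
 endfacet
 facet normal -0.642 0.294 -0.708
  outer loop
   vertex 1.9 1.5 1.1
   vertex 0.0 0.0 2.2
   vertex 4.0 4.4 0.4
  endloop
 endfacet
 facet normal -0.376 0.049 -0.925
  outer loop
   vertex 1.9 1.5 1.1
   vertex 4.0 4.4 0.4
   vertex 4.5 0.7 0.0
  endloop
 endfacet
 facet normal -0.765 0.582 -0.278
  outer loop
   vertex 2.6 3.8 3.0
   vertex 4.0 4.4 0.4
   vertex 0.0 0.0 2.2
  endloop
 endfacet
 facet normal -0.460 0.887 -0.043
  outer loop
   vertex 2.6 3.8 3.0
   vertex 4.6 4.9 4.3
   vertex 4.0 4.4 0.4
  endloop
 endfacet
 facet normal -0.807 0.479 0.345
  outer loop
   vertex 2.6 3.8 3.0
   vertex 0.0 0.0 2.2
   vertex 1.1 0.7 3.8
  endloop
 endfacet
 facet normal -0.648 0.469 0.600
  outer loop
   vertex 2.6 3.8 3.0
   vertex 1.1 0.7 3.8
   vertex 4.6 4.9 4.3
  endloop
 endfacet
 facet normal 0.971 0.198 -0.133
  outer loop
   vertex 4.7 3.2 2.5
   vertex 4.6 4.9 4.3
   vertex 4.9 3.7 4.7
  endloop
 endfacet
 facet normal 0.953 0.245 -0.178
  outer loop
   vertex 4.7 3.2 2.5
   vertex 4.0 4.4 0.4
   vertex 4.6 4.9 4.3
  endloop
 endfacet
 facet normal 0.996 0.014 -0.094
  outer loop
   vertex 4.7 3.2 2.5
   vertex 4.9 3.7 4.7
   vertex 4.5 0.7 0.0
  endloop
 endfacet
 facet normal 0.960 0.155 -0.232
  outer loop
   vertex 4.7 3.2 2.5
   vertex 4.5 0.7 0.0
   vertex 4.0 4.4 0.4
  endloop
 endfacet
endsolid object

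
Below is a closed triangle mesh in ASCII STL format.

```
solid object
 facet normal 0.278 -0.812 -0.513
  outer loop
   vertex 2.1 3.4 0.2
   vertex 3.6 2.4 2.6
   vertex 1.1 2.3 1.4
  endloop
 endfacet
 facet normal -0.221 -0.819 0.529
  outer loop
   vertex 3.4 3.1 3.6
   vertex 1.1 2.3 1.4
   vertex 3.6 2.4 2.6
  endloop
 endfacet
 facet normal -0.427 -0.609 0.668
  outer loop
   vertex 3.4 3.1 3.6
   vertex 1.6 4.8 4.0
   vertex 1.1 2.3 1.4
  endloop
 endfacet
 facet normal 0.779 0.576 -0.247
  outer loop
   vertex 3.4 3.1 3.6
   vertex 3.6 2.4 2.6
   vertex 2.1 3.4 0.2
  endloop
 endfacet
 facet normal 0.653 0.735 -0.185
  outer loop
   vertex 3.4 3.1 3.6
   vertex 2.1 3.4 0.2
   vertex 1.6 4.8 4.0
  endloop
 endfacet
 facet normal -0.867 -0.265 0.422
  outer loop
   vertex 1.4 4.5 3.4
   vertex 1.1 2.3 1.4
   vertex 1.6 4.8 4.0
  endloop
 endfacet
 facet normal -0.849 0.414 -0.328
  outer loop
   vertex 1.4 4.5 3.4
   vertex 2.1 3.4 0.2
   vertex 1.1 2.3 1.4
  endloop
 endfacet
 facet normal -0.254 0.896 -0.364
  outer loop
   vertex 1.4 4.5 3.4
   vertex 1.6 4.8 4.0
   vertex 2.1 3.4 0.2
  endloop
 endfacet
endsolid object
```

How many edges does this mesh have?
12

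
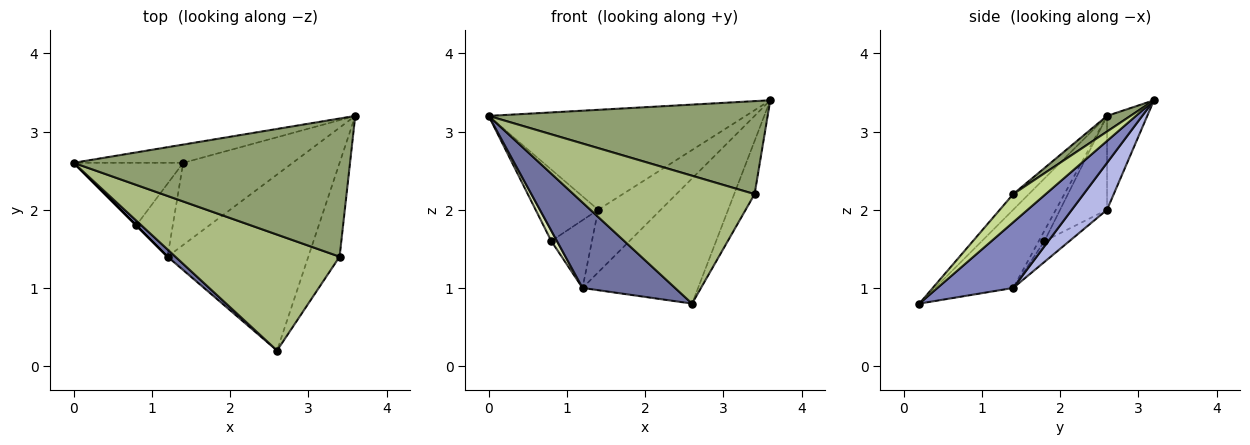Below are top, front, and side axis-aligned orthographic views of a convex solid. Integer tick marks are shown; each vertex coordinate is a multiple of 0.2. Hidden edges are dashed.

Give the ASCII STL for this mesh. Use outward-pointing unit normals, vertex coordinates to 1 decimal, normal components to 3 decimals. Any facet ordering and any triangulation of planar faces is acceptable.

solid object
 facet normal -0.644 -0.762 0.064
  outer loop
   vertex 1.2 1.4 1.0
   vertex 2.6 0.2 0.8
   vertex 0.0 2.6 3.2
  endloop
 endfacet
 facet normal 0.355 0.542 -0.762
  outer loop
   vertex 1.2 1.4 1.0
   vertex 3.6 3.2 3.4
   vertex 2.6 0.2 0.8
  endloop
 endfacet
 facet normal -0.152 0.972 -0.178
  outer loop
   vertex 1.4 2.6 2.0
   vertex 0.0 2.6 3.2
   vertex 3.6 3.2 3.4
  endloop
 endfacet
 facet normal 0.323 0.574 -0.753
  outer loop
   vertex 1.4 2.6 2.0
   vertex 3.6 3.2 3.4
   vertex 1.2 1.4 1.0
  endloop
 endfacet
 facet normal 0.047 -0.558 0.829
  outer loop
   vertex 3.4 1.4 2.2
   vertex 3.6 3.2 3.4
   vertex 0.0 2.6 3.2
  endloop
 endfacet
 facet normal -0.064 -0.739 0.670
  outer loop
   vertex 3.4 1.4 2.2
   vertex 0.0 2.6 3.2
   vertex 2.6 0.2 0.8
  endloop
 endfacet
 facet normal 0.617 0.388 -0.685
  outer loop
   vertex 3.4 1.4 2.2
   vertex 2.6 0.2 0.8
   vertex 3.6 3.2 3.4
  endloop
 endfacet
 facet normal -0.707 -0.707 0.000
  outer loop
   vertex 0.8 1.8 1.6
   vertex 1.2 1.4 1.0
   vertex 0.0 2.6 3.2
  endloop
 endfacet
 facet normal -0.492 0.655 -0.573
  outer loop
   vertex 0.8 1.8 1.6
   vertex 0.0 2.6 3.2
   vertex 1.4 2.6 2.0
  endloop
 endfacet
 facet normal -0.386 0.628 -0.676
  outer loop
   vertex 0.8 1.8 1.6
   vertex 1.4 2.6 2.0
   vertex 1.2 1.4 1.0
  endloop
 endfacet
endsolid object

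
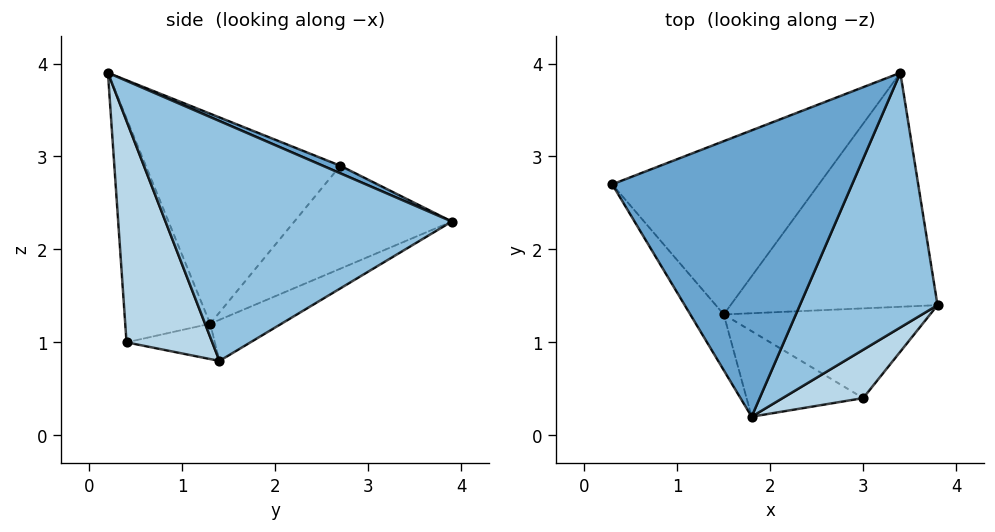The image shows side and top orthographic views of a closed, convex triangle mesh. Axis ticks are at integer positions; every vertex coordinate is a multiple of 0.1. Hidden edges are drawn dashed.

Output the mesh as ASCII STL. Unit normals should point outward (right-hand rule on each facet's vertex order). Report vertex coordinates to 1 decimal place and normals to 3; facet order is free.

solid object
 facet normal 0.029 0.386 0.922
  outer loop
   vertex 1.8 0.2 3.9
   vertex 3.4 3.9 2.3
   vertex 0.3 2.7 2.9
  endloop
 endfacet
 facet normal 0.856 -0.158 0.491
  outer loop
   vertex 1.8 0.2 3.9
   vertex 3.8 1.4 0.8
   vertex 3.4 3.9 2.3
  endloop
 endfacet
 facet normal 0.776 -0.564 0.282
  outer loop
   vertex 3.0 0.4 1.0
   vertex 3.8 1.4 0.8
   vertex 1.8 0.2 3.9
  endloop
 endfacet
 facet normal -0.365 0.576 -0.732
  outer loop
   vertex 1.5 1.3 1.2
   vertex 0.3 2.7 2.9
   vertex 3.4 3.9 2.3
  endloop
 endfacet
 facet normal -0.170 0.487 -0.857
  outer loop
   vertex 1.5 1.3 1.2
   vertex 3.4 3.9 2.3
   vertex 3.8 1.4 0.8
  endloop
 endfacet
 facet normal -0.168 -0.062 -0.984
  outer loop
   vertex 1.5 1.3 1.2
   vertex 3.8 1.4 0.8
   vertex 3.0 0.4 1.0
  endloop
 endfacet
 facet normal -0.826 -0.548 -0.132
  outer loop
   vertex 1.5 1.3 1.2
   vertex 1.8 0.2 3.9
   vertex 0.3 2.7 2.9
  endloop
 endfacet
 facet normal -0.522 -0.809 -0.272
  outer loop
   vertex 1.5 1.3 1.2
   vertex 3.0 0.4 1.0
   vertex 1.8 0.2 3.9
  endloop
 endfacet
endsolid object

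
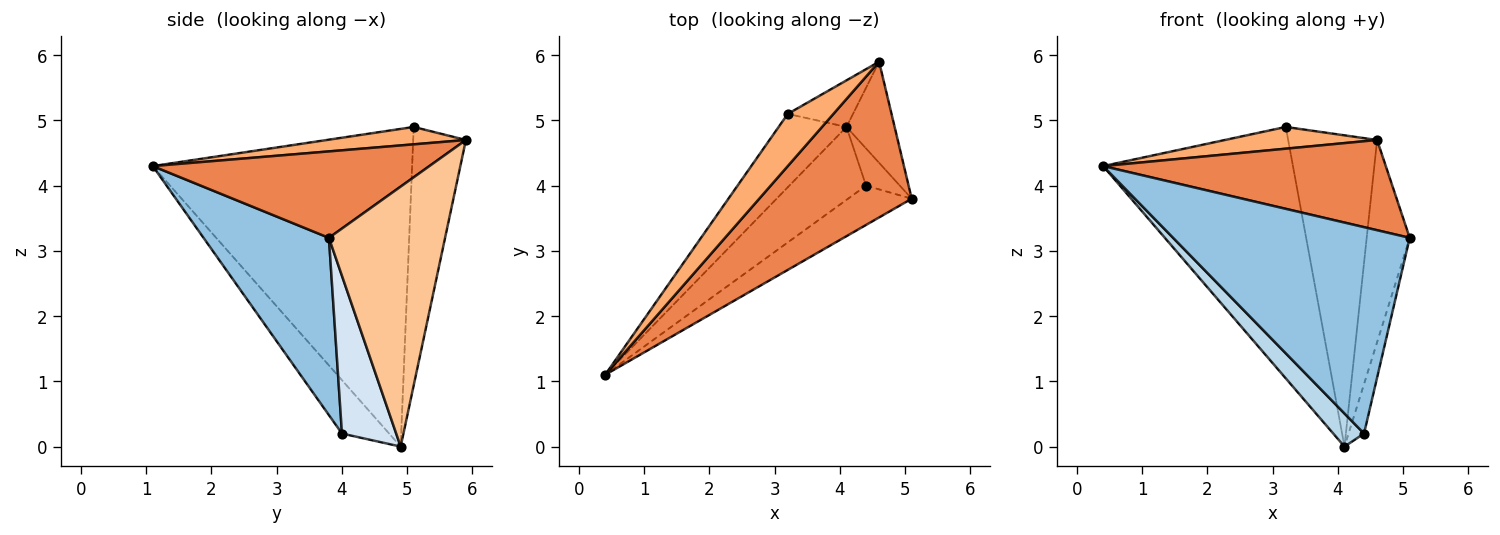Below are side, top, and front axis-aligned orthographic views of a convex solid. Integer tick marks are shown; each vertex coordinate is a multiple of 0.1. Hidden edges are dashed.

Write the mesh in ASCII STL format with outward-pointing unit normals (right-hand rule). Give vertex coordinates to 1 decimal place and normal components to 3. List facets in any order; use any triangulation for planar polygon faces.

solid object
 facet normal -0.795 0.582 -0.170
  outer loop
   vertex 4.1 4.9 0.0
   vertex 0.4 1.1 4.3
   vertex 3.2 5.1 4.9
  endloop
 endfacet
 facet normal 0.462 -0.871 -0.166
  outer loop
   vertex 4.4 4.0 0.2
   vertex 5.1 3.8 3.2
   vertex 0.4 1.1 4.3
  endloop
 endfacet
 facet normal -0.535 -0.349 -0.769
  outer loop
   vertex 4.4 4.0 0.2
   vertex 0.4 1.1 4.3
   vertex 4.1 4.9 0.0
  endloop
 endfacet
 facet normal 0.942 0.269 -0.202
  outer loop
   vertex 4.4 4.0 0.2
   vertex 4.1 4.9 0.0
   vertex 5.1 3.8 3.2
  endloop
 endfacet
 facet normal 0.440 -0.450 0.777
  outer loop
   vertex 4.6 5.9 4.7
   vertex 0.4 1.1 4.3
   vertex 5.1 3.8 3.2
  endloop
 endfacet
 facet normal 0.332 -0.363 0.871
  outer loop
   vertex 4.6 5.9 4.7
   vertex 3.2 5.1 4.9
   vertex 0.4 1.1 4.3
  endloop
 endfacet
 facet normal 0.924 0.342 -0.171
  outer loop
   vertex 4.6 5.9 4.7
   vertex 5.1 3.8 3.2
   vertex 4.1 4.9 0.0
  endloop
 endfacet
 facet normal -0.506 0.853 -0.128
  outer loop
   vertex 4.6 5.9 4.7
   vertex 4.1 4.9 0.0
   vertex 3.2 5.1 4.9
  endloop
 endfacet
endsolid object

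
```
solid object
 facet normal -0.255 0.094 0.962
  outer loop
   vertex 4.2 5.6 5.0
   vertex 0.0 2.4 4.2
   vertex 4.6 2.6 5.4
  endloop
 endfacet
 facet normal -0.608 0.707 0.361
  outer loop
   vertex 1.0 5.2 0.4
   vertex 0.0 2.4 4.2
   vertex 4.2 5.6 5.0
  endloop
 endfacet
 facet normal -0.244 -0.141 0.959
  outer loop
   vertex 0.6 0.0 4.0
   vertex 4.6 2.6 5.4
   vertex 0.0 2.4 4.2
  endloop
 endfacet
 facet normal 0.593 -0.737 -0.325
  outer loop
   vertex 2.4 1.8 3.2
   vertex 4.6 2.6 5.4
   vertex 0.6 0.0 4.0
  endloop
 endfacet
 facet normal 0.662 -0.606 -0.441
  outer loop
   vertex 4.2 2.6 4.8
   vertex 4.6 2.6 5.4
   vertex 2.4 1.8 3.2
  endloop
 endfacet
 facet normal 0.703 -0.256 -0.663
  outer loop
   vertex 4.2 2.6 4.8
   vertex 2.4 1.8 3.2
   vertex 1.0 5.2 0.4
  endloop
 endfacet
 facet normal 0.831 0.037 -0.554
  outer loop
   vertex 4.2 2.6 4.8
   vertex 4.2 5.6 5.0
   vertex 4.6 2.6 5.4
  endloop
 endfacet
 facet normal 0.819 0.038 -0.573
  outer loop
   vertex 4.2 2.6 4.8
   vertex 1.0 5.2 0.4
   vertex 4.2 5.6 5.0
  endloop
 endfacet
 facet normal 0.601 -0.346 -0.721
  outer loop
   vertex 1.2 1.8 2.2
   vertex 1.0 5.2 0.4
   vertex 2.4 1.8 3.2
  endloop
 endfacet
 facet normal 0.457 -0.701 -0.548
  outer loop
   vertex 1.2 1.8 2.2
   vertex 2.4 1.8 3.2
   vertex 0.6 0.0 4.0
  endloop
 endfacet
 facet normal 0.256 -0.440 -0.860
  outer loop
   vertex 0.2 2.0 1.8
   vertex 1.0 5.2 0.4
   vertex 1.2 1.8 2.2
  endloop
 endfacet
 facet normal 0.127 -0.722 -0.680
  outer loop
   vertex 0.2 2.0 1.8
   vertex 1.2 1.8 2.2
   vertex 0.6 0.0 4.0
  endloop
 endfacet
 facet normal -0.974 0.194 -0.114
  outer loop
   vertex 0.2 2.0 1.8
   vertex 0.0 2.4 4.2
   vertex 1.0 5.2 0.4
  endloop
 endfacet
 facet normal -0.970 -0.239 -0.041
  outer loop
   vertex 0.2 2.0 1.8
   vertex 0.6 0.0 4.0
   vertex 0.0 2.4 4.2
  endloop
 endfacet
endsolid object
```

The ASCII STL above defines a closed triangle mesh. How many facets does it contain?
14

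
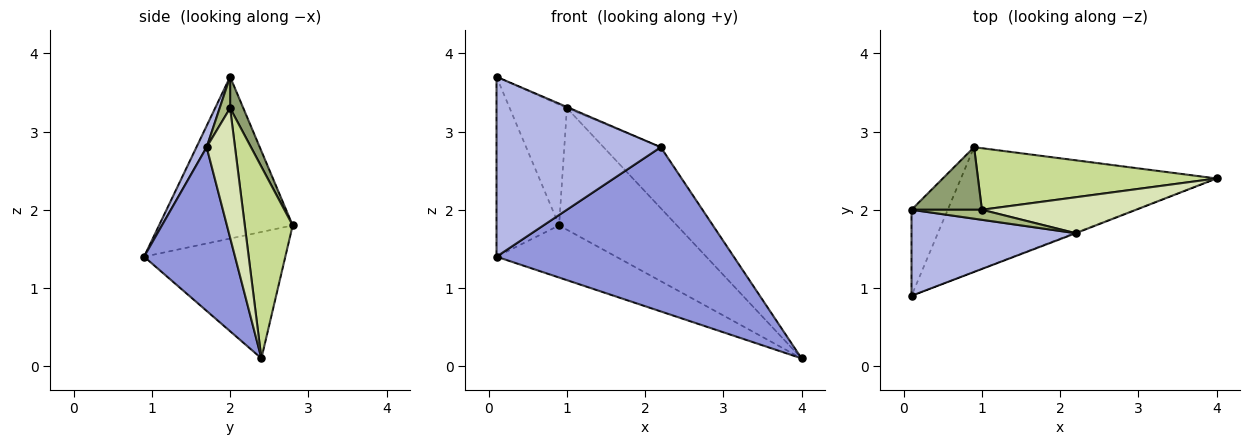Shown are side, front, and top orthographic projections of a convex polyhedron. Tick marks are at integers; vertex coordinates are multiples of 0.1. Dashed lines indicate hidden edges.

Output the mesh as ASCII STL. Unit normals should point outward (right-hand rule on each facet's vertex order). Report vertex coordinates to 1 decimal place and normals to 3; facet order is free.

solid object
 facet normal -0.415 0.351 -0.839
  outer loop
   vertex 0.9 2.8 1.8
   vertex 4.0 2.4 0.1
   vertex 0.1 0.9 1.4
  endloop
 endfacet
 facet normal -0.888 0.416 -0.199
  outer loop
   vertex 0.1 2.0 3.7
   vertex 0.9 2.8 1.8
   vertex 0.1 0.9 1.4
  endloop
 endfacet
 facet normal 0.358 -0.934 -0.003
  outer loop
   vertex 2.2 1.7 2.8
   vertex 0.1 0.9 1.4
   vertex 4.0 2.4 0.1
  endloop
 endfacet
 facet normal 0.056 -0.901 0.431
  outer loop
   vertex 2.2 1.7 2.8
   vertex 0.1 2.0 3.7
   vertex 0.1 0.9 1.4
  endloop
 endfacet
 facet normal 0.200 0.870 0.451
  outer loop
   vertex 1.0 2.0 3.3
   vertex 0.9 2.8 1.8
   vertex 0.1 2.0 3.7
  endloop
 endfacet
 facet normal 0.404 0.101 0.909
  outer loop
   vertex 1.0 2.0 3.3
   vertex 0.1 2.0 3.7
   vertex 2.2 1.7 2.8
  endloop
 endfacet
 facet normal 0.341 0.839 0.425
  outer loop
   vertex 1.0 2.0 3.3
   vertex 4.0 2.4 0.1
   vertex 0.9 2.8 1.8
  endloop
 endfacet
 facet normal 0.393 0.792 0.467
  outer loop
   vertex 1.0 2.0 3.3
   vertex 2.2 1.7 2.8
   vertex 4.0 2.4 0.1
  endloop
 endfacet
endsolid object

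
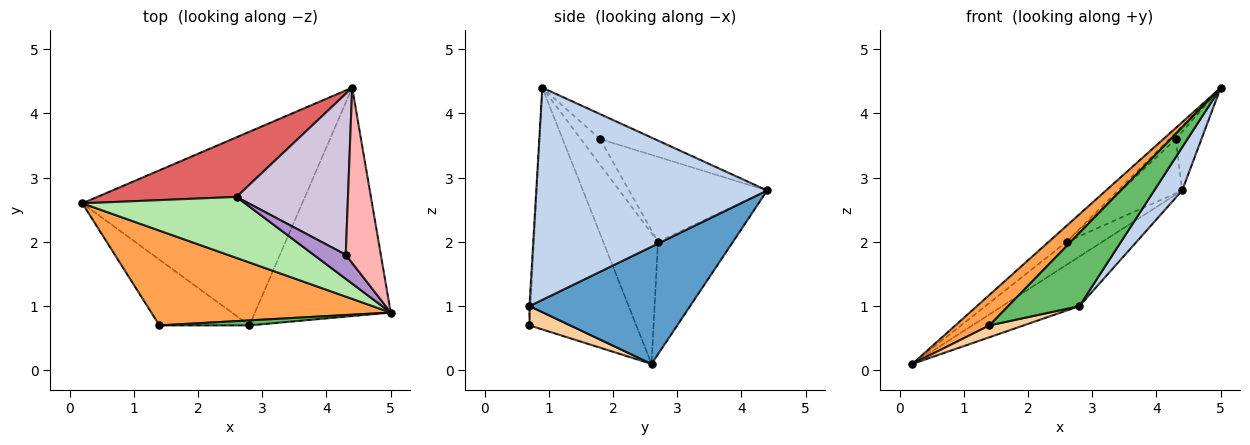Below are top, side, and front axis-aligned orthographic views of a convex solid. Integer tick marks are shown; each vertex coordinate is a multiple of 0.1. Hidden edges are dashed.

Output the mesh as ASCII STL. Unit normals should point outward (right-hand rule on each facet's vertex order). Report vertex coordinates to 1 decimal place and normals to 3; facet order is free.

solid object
 facet normal 0.459 0.220 -0.861
  outer loop
   vertex 2.8 0.7 1.0
   vertex 0.2 2.6 0.1
   vertex 4.4 4.4 2.8
  endloop
 endfacet
 facet normal 0.838 -0.101 -0.536
  outer loop
   vertex 2.8 0.7 1.0
   vertex 4.4 4.4 2.8
   vertex 5.0 0.9 4.4
  endloop
 endfacet
 facet normal -0.693 -0.221 0.686
  outer loop
   vertex 1.4 0.7 0.7
   vertex 5.0 0.9 4.4
   vertex 0.2 2.6 0.1
  endloop
 endfacet
 facet normal 0.206 -0.174 -0.963
  outer loop
   vertex 1.4 0.7 0.7
   vertex 0.2 2.6 0.1
   vertex 2.8 0.7 1.0
  endloop
 endfacet
 facet normal -0.015 -0.998 0.068
  outer loop
   vertex 1.4 0.7 0.7
   vertex 2.8 0.7 1.0
   vertex 5.0 0.9 4.4
  endloop
 endfacet
 facet normal -0.613 0.201 0.764
  outer loop
   vertex 2.6 2.7 2.0
   vertex 0.2 2.6 0.1
   vertex 5.0 0.9 4.4
  endloop
 endfacet
 facet normal -0.602 0.287 0.745
  outer loop
   vertex 2.6 2.7 2.0
   vertex 4.4 4.4 2.8
   vertex 0.2 2.6 0.1
  endloop
 endfacet
 facet normal -0.560 0.263 0.786
  outer loop
   vertex 4.3 1.8 3.6
   vertex 5.0 0.9 4.4
   vertex 4.4 4.4 2.8
  endloop
 endfacet
 facet normal -0.612 0.204 0.764
  outer loop
   vertex 4.3 1.8 3.6
   vertex 2.6 2.7 2.0
   vertex 5.0 0.9 4.4
  endloop
 endfacet
 facet normal -0.586 0.259 0.768
  outer loop
   vertex 4.3 1.8 3.6
   vertex 4.4 4.4 2.8
   vertex 2.6 2.7 2.0
  endloop
 endfacet
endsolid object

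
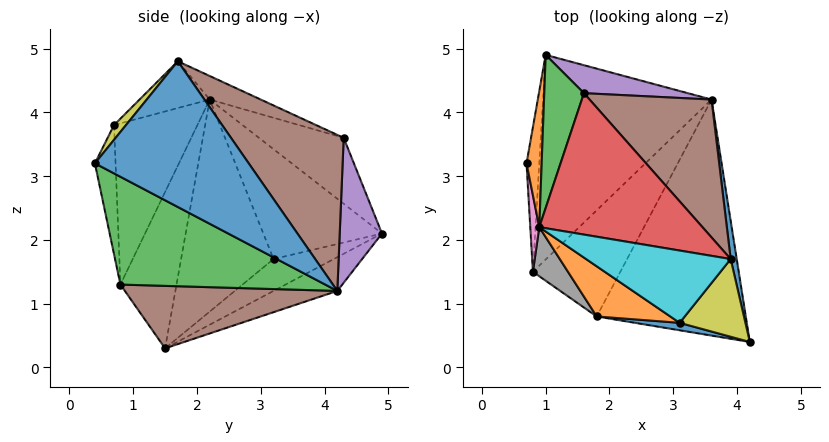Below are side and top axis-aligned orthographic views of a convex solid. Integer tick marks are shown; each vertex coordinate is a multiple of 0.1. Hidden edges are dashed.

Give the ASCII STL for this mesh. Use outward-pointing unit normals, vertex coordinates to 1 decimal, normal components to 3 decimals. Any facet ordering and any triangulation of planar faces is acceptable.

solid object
 facet normal 0.983 0.177 0.041
  outer loop
   vertex 3.6 4.2 1.2
   vertex 3.9 1.7 4.8
   vertex 4.2 0.4 3.2
  endloop
 endfacet
 facet normal -0.981 0.141 0.135
  outer loop
   vertex 0.9 2.2 4.2
   vertex 1.0 4.9 2.1
   vertex 0.7 3.2 1.7
  endloop
 endfacet
 facet normal 0.556 -0.317 -0.769
  outer loop
   vertex 1.8 0.8 1.3
   vertex 3.6 4.2 1.2
   vertex 4.2 0.4 3.2
  endloop
 endfacet
 facet normal -0.900 0.244 -0.360
  outer loop
   vertex 0.8 1.5 0.3
   vertex 0.7 3.2 1.7
   vertex 1.0 4.9 2.1
  endloop
 endfacet
 facet normal -0.174 0.469 -0.866
  outer loop
   vertex 0.8 1.5 0.3
   vertex 1.0 4.9 2.1
   vertex 3.6 4.2 1.2
  endloop
 endfacet
 facet normal 0.552 -0.315 -0.772
  outer loop
   vertex 0.8 1.5 0.3
   vertex 3.6 4.2 1.2
   vertex 1.8 0.8 1.3
  endloop
 endfacet
 facet normal -0.995 -0.093 0.042
  outer loop
   vertex 0.8 1.5 0.3
   vertex 0.9 2.2 4.2
   vertex 0.7 3.2 1.7
  endloop
 endfacet
 facet normal -0.663 -0.734 0.149
  outer loop
   vertex 0.8 1.5 0.3
   vertex 1.8 0.8 1.3
   vertex 0.9 2.2 4.2
  endloop
 endfacet
 facet normal 0.143 -0.755 0.640
  outer loop
   vertex 3.1 0.7 3.8
   vertex 4.2 0.4 3.2
   vertex 3.9 1.7 4.8
  endloop
 endfacet
 facet normal -0.252 -0.576 0.778
  outer loop
   vertex 3.1 0.7 3.8
   vertex 3.9 1.7 4.8
   vertex 0.9 2.2 4.2
  endloop
 endfacet
 facet normal -0.223 -0.972 0.077
  outer loop
   vertex 3.1 0.7 3.8
   vertex 1.8 0.8 1.3
   vertex 4.2 0.4 3.2
  endloop
 endfacet
 facet normal -0.518 -0.822 0.236
  outer loop
   vertex 3.1 0.7 3.8
   vertex 0.9 2.2 4.2
   vertex 1.8 0.8 1.3
  endloop
 endfacet
 facet normal -0.786 0.397 0.473
  outer loop
   vertex 1.6 4.3 3.6
   vertex 1.0 4.9 2.1
   vertex 0.9 2.2 4.2
  endloop
 endfacet
 facet normal -0.136 0.314 0.940
  outer loop
   vertex 1.6 4.3 3.6
   vertex 0.9 2.2 4.2
   vertex 3.9 1.7 4.8
  endloop
 endfacet
 facet normal 0.328 0.915 0.235
  outer loop
   vertex 1.6 4.3 3.6
   vertex 3.6 4.2 1.2
   vertex 1.0 4.9 2.1
  endloop
 endfacet
 facet normal 0.562 0.700 0.440
  outer loop
   vertex 1.6 4.3 3.6
   vertex 3.9 1.7 4.8
   vertex 3.6 4.2 1.2
  endloop
 endfacet
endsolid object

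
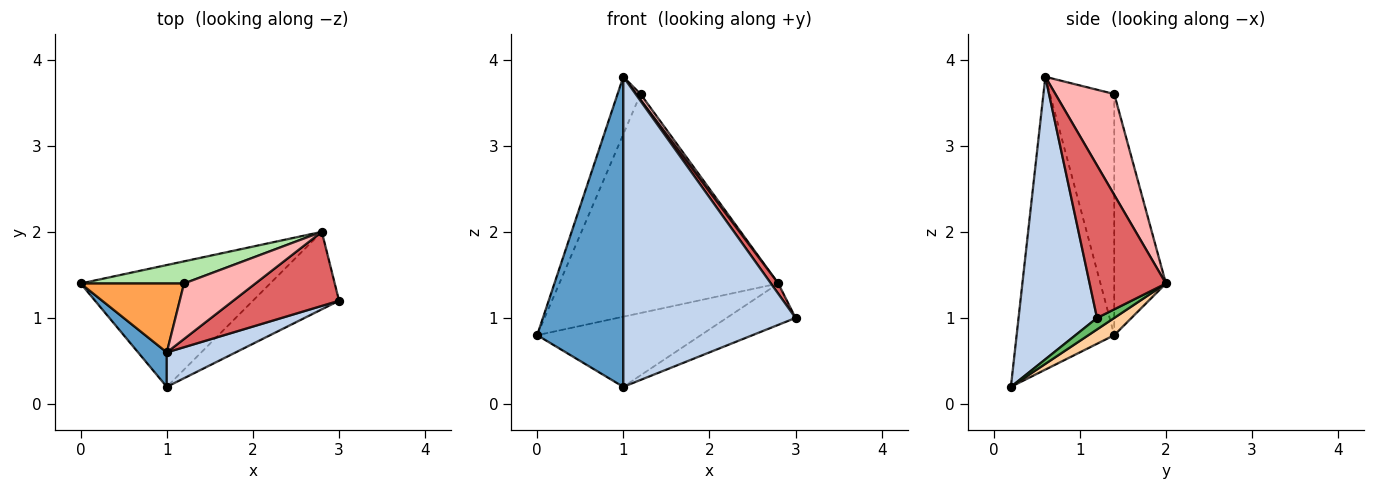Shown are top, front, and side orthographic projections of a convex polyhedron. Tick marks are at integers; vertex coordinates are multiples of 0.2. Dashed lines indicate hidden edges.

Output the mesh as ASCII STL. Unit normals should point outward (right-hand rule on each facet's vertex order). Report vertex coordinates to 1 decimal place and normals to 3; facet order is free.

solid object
 facet normal -0.748 -0.660 0.073
  outer loop
   vertex 1.0 0.6 3.8
   vertex 0.0 1.4 0.8
   vertex 1.0 0.2 0.2
  endloop
 endfacet
 facet normal 0.412 -0.905 0.101
  outer loop
   vertex 1.0 0.6 3.8
   vertex 1.0 0.2 0.2
   vertex 3.0 1.2 1.0
  endloop
 endfacet
 facet normal -0.873 0.312 0.374
  outer loop
   vertex 1.2 1.4 3.6
   vertex 0.0 1.4 0.8
   vertex 1.0 0.6 3.8
  endloop
 endfacet
 facet normal 0.079 0.497 -0.864
  outer loop
   vertex 2.8 2.0 1.4
   vertex 1.0 0.2 0.2
   vertex 0.0 1.4 0.8
  endloop
 endfacet
 facet normal 0.117 0.467 -0.876
  outer loop
   vertex 2.8 2.0 1.4
   vertex 3.0 1.2 1.0
   vertex 1.0 0.2 0.2
  endloop
 endfacet
 facet normal -0.229 0.969 0.098
  outer loop
   vertex 2.8 2.0 1.4
   vertex 0.0 1.4 0.8
   vertex 1.2 1.4 3.6
  endloop
 endfacet
 facet normal 0.819 -0.079 0.568
  outer loop
   vertex 2.8 2.0 1.4
   vertex 1.0 0.6 3.8
   vertex 3.0 1.2 1.0
  endloop
 endfacet
 facet normal 0.815 -0.060 0.576
  outer loop
   vertex 2.8 2.0 1.4
   vertex 1.2 1.4 3.6
   vertex 1.0 0.6 3.8
  endloop
 endfacet
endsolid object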